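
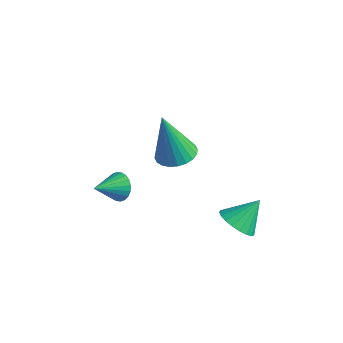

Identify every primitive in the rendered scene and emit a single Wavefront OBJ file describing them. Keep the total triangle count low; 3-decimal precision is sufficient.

v -1.587 1.239 -3.187
v -1.21 0.986 -3.666
v -1.673 0.101 -2.653
v -1.032 1.053 -3.493
v -0.939 1.15 -3.273
v -0.944 1.259 -3.04
v -1.047 1.366 -2.829
v -1.232 1.453 -2.673
v -1.471 1.508 -2.595
v -1.728 1.522 -2.608
v -1.964 1.492 -2.708
v -2.142 1.424 -2.881
v -2.235 1.328 -3.101
v -2.23 1.219 -3.334
v -2.127 1.112 -3.545
v -1.941 1.025 -3.701
v -1.702 0.97 -3.779
v -1.445 0.956 -3.766
v 2.872 3.076 -3.42
v 3.547 3.317 -3.819
v 3.128 3.984 -2.44
v 3.31 3.524 -3.949
v 2.997 3.654 -3.988
v 2.663 3.684 -3.929
v 2.364 3.609 -3.781
v 2.154 3.442 -3.571
v 2.068 3.211 -3.335
v 2.121 2.957 -3.114
v 2.304 2.724 -2.946
v 2.585 2.551 -2.859
v 2.916 2.47 -2.87
v 3.239 2.493 -2.975
v 3.499 2.617 -3.158
v 3.651 2.82 -3.386
v 3.668 3.068 -3.62
v 0.838 1.935 -0.025
v 1.307 2.556 0.162
v 0.562 1.505 2.105
v 1.026 2.692 0.153
v 0.717 2.713 0.117
v 0.426 2.616 0.059
v 0.198 2.415 -0.011
v 0.067 2.141 -0.083
v 0.054 1.835 -0.147
v 0.16 1.545 -0.191
v 0.369 1.314 -0.211
v 0.65 1.178 -0.202
v 0.959 1.157 -0.166
v 1.25 1.255 -0.109
v 1.478 1.456 -0.039
v 1.609 1.73 0.034
v 1.622 2.035 0.097
v 1.516 2.325 0.142
f 2 1 4
f 2 4 3
f 4 1 5
f 4 5 3
f 5 1 6
f 5 6 3
f 6 1 7
f 6 7 3
f 7 1 8
f 7 8 3
f 8 1 9
f 8 9 3
f 9 1 10
f 9 10 3
f 10 1 11
f 10 11 3
f 11 1 12
f 11 12 3
f 12 1 13
f 12 13 3
f 13 1 14
f 13 14 3
f 14 1 15
f 14 15 3
f 15 1 16
f 15 16 3
f 16 1 17
f 16 17 3
f 17 1 18
f 17 18 3
f 18 1 2
f 18 2 3
f 20 19 22
f 20 22 21
f 22 19 23
f 22 23 21
f 23 19 24
f 23 24 21
f 24 19 25
f 24 25 21
f 25 19 26
f 25 26 21
f 26 19 27
f 26 27 21
f 27 19 28
f 27 28 21
f 28 19 29
f 28 29 21
f 29 19 30
f 29 30 21
f 30 19 31
f 30 31 21
f 31 19 32
f 31 32 21
f 32 19 33
f 32 33 21
f 33 19 34
f 33 34 21
f 34 19 35
f 34 35 21
f 35 19 20
f 35 20 21
f 37 36 39
f 37 39 38
f 39 36 40
f 39 40 38
f 40 36 41
f 40 41 38
f 41 36 42
f 41 42 38
f 42 36 43
f 42 43 38
f 43 36 44
f 43 44 38
f 44 36 45
f 44 45 38
f 45 36 46
f 45 46 38
f 46 36 47
f 46 47 38
f 47 36 48
f 47 48 38
f 48 36 49
f 48 49 38
f 49 36 50
f 49 50 38
f 50 36 51
f 50 51 38
f 51 36 52
f 51 52 38
f 52 36 53
f 52 53 38
f 53 36 37
f 53 37 38



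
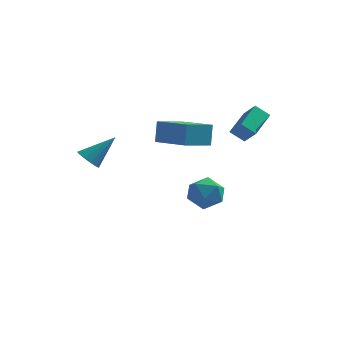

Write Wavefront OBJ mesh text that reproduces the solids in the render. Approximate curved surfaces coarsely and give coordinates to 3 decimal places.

v 1.718 1.972 -0.247
v 2.535 1.592 -0.035
v 1.105 0.608 -0.325
v 1.922 0.228 -0.113
v 1.458 0.715 0.524
v 1.838 1.557 0.572
v 1.802 0.643 -0.932
v 2.182 1.485 -0.884
v 2.587 0.771 -0.458
v 2.375 0.815 0.441
v 1.265 1.385 -0.801
v 1.053 1.429 0.098
v 2.608 2.384 2.996
v 3.005 3.784 3.558
v 3.258 2.407 2.48
v 3.655 3.807 3.042
v 3.165 1.953 3.678
v 3.562 3.353 4.24
v 3.815 1.976 3.162
v 4.212 3.376 3.724
v -2.379 -2.647 3.124
v -2.062 -2.39 2.684
v -1.381 -2.013 4.216
v -2.327 -2.152 2.788
v -2.611 -2.103 3.021
v -2.808 -2.262 3.292
v -2.84 -2.568 3.5
v -2.697 -2.904 3.563
v -2.432 -3.142 3.459
v -2.147 -3.191 3.227
v -1.951 -3.032 2.956
v -1.918 -2.726 2.748
v 0.959 0.942 2.672
v 0.963 1.322 3.736
v -0.568 2.056 2.28
v -0.564 2.436 3.345
v 1.864 2.044 2.275
v 1.868 2.424 3.34
v 0.337 3.158 1.884
v 0.341 3.538 2.948
f 1 12 6
f 1 6 2
f 1 2 8
f 1 8 11
f 1 11 12
f 2 6 10
f 6 12 5
f 12 11 3
f 11 8 7
f 8 2 9
f 4 10 5
f 4 5 3
f 4 3 7
f 4 7 9
f 4 9 10
f 5 10 6
f 3 5 12
f 7 3 11
f 9 7 8
f 10 9 2
f 14 16 13
f 17 14 13
f 13 16 15
f 15 17 13
f 14 20 16
f 18 14 17
f 18 20 14
f 16 20 15
f 19 17 15
f 15 20 19
f 19 18 17
f 20 18 19
f 22 21 24
f 22 24 23
f 24 21 25
f 24 25 23
f 25 21 26
f 25 26 23
f 26 21 27
f 26 27 23
f 27 21 28
f 27 28 23
f 28 21 29
f 28 29 23
f 29 21 30
f 29 30 23
f 30 21 31
f 30 31 23
f 31 21 32
f 31 32 23
f 32 21 22
f 32 22 23
f 34 36 33
f 37 34 33
f 33 36 35
f 35 37 33
f 34 40 36
f 38 34 37
f 38 40 34
f 36 40 35
f 39 37 35
f 35 40 39
f 39 38 37
f 40 38 39



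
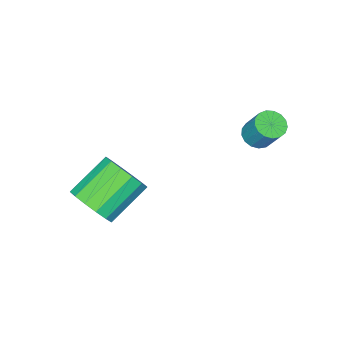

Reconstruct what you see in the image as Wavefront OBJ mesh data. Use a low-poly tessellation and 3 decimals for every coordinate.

v 1.318 -2.41 -3.353
v 1.88 -2.638 -2.46
v 0.165 -2.458 -1.334
v -0.398 -2.23 -2.227
v 1.906 -2.082 -2.509
v 0.191 -1.902 -1.383
v 1.774 -1.613 -2.785
v 0.059 -1.433 -1.658
v 1.52 -1.358 -3.212
v -0.195 -1.179 -2.086
v 1.212 -1.385 -3.678
v -0.504 -1.206 -2.552
v 0.932 -1.687 -4.056
v -0.784 -1.507 -2.93
v 0.755 -2.182 -4.246
v -0.96 -2.002 -3.12
v 0.729 -2.738 -4.197
v -0.986 -2.558 -3.071
v 0.861 -3.207 -3.922
v -0.854 -3.027 -2.795
v 1.115 -3.461 -3.494
v -0.6 -3.282 -2.368
v 1.424 -3.434 -3.028
v -0.292 -3.255 -1.902
v 1.704 -3.133 -2.65
v -0.012 -2.953 -1.524
v -3.594 1.547 0.476
v -3.208 1.971 0.17
v -3.101 2.717 1.337
v -3.486 2.293 1.644
v -3.494 2.084 0.124
v -3.387 2.83 1.291
v -3.803 2.074 0.159
v -3.696 2.82 1.326
v -4.064 1.943 0.266
v -3.957 2.689 1.434
v -4.217 1.721 0.422
v -4.11 2.468 1.59
v -4.228 1.46 0.59
v -4.12 2.206 1.758
v -4.093 1.218 0.732
v -3.985 1.965 1.9
v -3.843 1.052 0.815
v -3.736 1.798 1.983
v -3.537 0.999 0.821
v -3.43 1.745 1.989
v -3.243 1.071 0.748
v -3.136 1.818 1.916
v -3.03 1.253 0.612
v -2.923 1.999 1.78
v -2.946 1.502 0.445
v -2.839 2.248 1.613
v -3.01 1.761 0.286
v -2.903 2.507 1.454
f 2 1 5
f 2 5 3
f 3 5 6
f 3 6 4
f 5 1 7
f 5 7 6
f 6 7 8
f 6 8 4
f 7 1 9
f 7 9 8
f 8 9 10
f 8 10 4
f 9 1 11
f 9 11 10
f 10 11 12
f 10 12 4
f 11 1 13
f 11 13 12
f 12 13 14
f 12 14 4
f 13 1 15
f 13 15 14
f 14 15 16
f 14 16 4
f 15 1 17
f 15 17 16
f 16 17 18
f 16 18 4
f 17 1 19
f 17 19 18
f 18 19 20
f 18 20 4
f 19 1 21
f 19 21 20
f 20 21 22
f 20 22 4
f 21 1 23
f 21 23 22
f 22 23 24
f 22 24 4
f 23 1 25
f 23 25 24
f 24 25 26
f 24 26 4
f 25 1 2
f 25 2 26
f 26 2 3
f 26 3 4
f 28 27 31
f 28 31 29
f 29 31 32
f 29 32 30
f 31 27 33
f 31 33 32
f 32 33 34
f 32 34 30
f 33 27 35
f 33 35 34
f 34 35 36
f 34 36 30
f 35 27 37
f 35 37 36
f 36 37 38
f 36 38 30
f 37 27 39
f 37 39 38
f 38 39 40
f 38 40 30
f 39 27 41
f 39 41 40
f 40 41 42
f 40 42 30
f 41 27 43
f 41 43 42
f 42 43 44
f 42 44 30
f 43 27 45
f 43 45 44
f 44 45 46
f 44 46 30
f 45 27 47
f 45 47 46
f 46 47 48
f 46 48 30
f 47 27 49
f 47 49 48
f 48 49 50
f 48 50 30
f 49 27 51
f 49 51 50
f 50 51 52
f 50 52 30
f 51 27 53
f 51 53 52
f 52 53 54
f 52 54 30
f 53 27 28
f 53 28 54
f 54 28 29
f 54 29 30



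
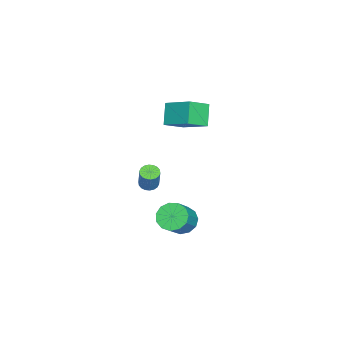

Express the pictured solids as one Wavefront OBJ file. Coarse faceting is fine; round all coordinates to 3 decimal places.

v -2.872 -1.56 2.526
v -3.889 -1.807 3.776
v -2.116 0.229 3.494
v -3.134 -0.018 4.744
v -1.766 -2.422 3.256
v -2.784 -2.669 4.506
v -1.011 -0.633 4.224
v -2.028 -0.88 5.474
v 1.429 -2.238 0.214
v 1.926 -1.995 -0.042
v 2.529 -1.7 1.41
v 2.031 -1.942 1.666
v 1.761 -1.781 -0.017
v 2.364 -1.486 1.435
v 1.53 -1.658 0.054
v 2.133 -1.363 1.506
v 1.279 -1.649 0.156
v 1.882 -1.354 1.609
v 1.057 -1.757 0.27
v 1.66 -1.462 1.723
v 0.909 -1.96 0.373
v 1.512 -1.665 1.825
v 0.864 -2.218 0.444
v 1.467 -1.923 1.897
v 0.931 -2.48 0.47
v 1.534 -2.185 1.922
v 1.096 -2.694 0.445
v 1.699 -2.399 1.897
v 1.327 -2.817 0.374
v 1.93 -2.522 1.826
v 1.578 -2.826 0.271
v 2.181 -2.531 1.724
v 1.8 -2.718 0.157
v 2.403 -2.423 1.61
v 1.948 -2.515 0.055
v 2.551 -2.22 1.507
v 1.993 -2.257 -0.017
v 2.596 -1.962 1.436
v -0.005 -0.669 -3.774
v 0.607 -1.101 -4.481
v 1.996 -1.243 -3.193
v 1.385 -0.811 -2.486
v 0.697 -0.528 -4.515
v 2.086 -0.671 -3.227
v 0.564 -0.001 -4.314
v 1.953 -0.143 -3.025
v 0.251 0.315 -3.941
v 1.64 0.173 -2.653
v -0.144 0.318 -3.515
v 1.246 0.176 -2.227
v -0.494 0.008 -3.171
v 0.895 -0.134 -1.883
v -0.689 -0.517 -3.019
v 0.7 -0.659 -1.731
v -0.667 -1.09 -3.107
v 0.723 -1.233 -1.819
v -0.434 -1.53 -3.406
v 0.955 -1.672 -2.118
v -0.065 -1.696 -3.822
v 1.324 -1.838 -2.534
v 0.323 -1.536 -4.223
v 1.712 -1.678 -2.935
f 2 4 1
f 5 2 1
f 1 4 3
f 3 5 1
f 2 8 4
f 6 2 5
f 6 8 2
f 4 8 3
f 7 5 3
f 3 8 7
f 7 6 5
f 8 6 7
f 10 9 13
f 10 13 11
f 11 13 14
f 11 14 12
f 13 9 15
f 13 15 14
f 14 15 16
f 14 16 12
f 15 9 17
f 15 17 16
f 16 17 18
f 16 18 12
f 17 9 19
f 17 19 18
f 18 19 20
f 18 20 12
f 19 9 21
f 19 21 20
f 20 21 22
f 20 22 12
f 21 9 23
f 21 23 22
f 22 23 24
f 22 24 12
f 23 9 25
f 23 25 24
f 24 25 26
f 24 26 12
f 25 9 27
f 25 27 26
f 26 27 28
f 26 28 12
f 27 9 29
f 27 29 28
f 28 29 30
f 28 30 12
f 29 9 31
f 29 31 30
f 30 31 32
f 30 32 12
f 31 9 33
f 31 33 32
f 32 33 34
f 32 34 12
f 33 9 35
f 33 35 34
f 34 35 36
f 34 36 12
f 35 9 37
f 35 37 36
f 36 37 38
f 36 38 12
f 37 9 10
f 37 10 38
f 38 10 11
f 38 11 12
f 40 39 43
f 40 43 41
f 41 43 44
f 41 44 42
f 43 39 45
f 43 45 44
f 44 45 46
f 44 46 42
f 45 39 47
f 45 47 46
f 46 47 48
f 46 48 42
f 47 39 49
f 47 49 48
f 48 49 50
f 48 50 42
f 49 39 51
f 49 51 50
f 50 51 52
f 50 52 42
f 51 39 53
f 51 53 52
f 52 53 54
f 52 54 42
f 53 39 55
f 53 55 54
f 54 55 56
f 54 56 42
f 55 39 57
f 55 57 56
f 56 57 58
f 56 58 42
f 57 39 59
f 57 59 58
f 58 59 60
f 58 60 42
f 59 39 61
f 59 61 60
f 60 61 62
f 60 62 42
f 61 39 40
f 61 40 62
f 62 40 41
f 62 41 42



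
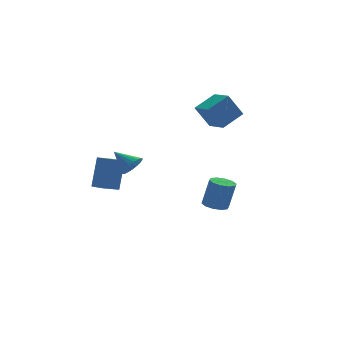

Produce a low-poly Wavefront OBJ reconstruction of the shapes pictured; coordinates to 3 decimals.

v -3.129 2.277 -0.318
v -2.612 2.762 1.325
v -3.232 3.259 -0.576
v -2.716 3.744 1.068
v -2.224 2.296 -0.608
v -1.708 2.781 1.036
v -2.328 3.278 -0.865
v -1.811 3.763 0.778
v -3.223 -1.432 2.594
v -2.792 -1.01 2.38
v -3.737 -0.568 3.266
v -2.987 -0.986 2.2
v -3.223 -1.039 2.089
v -3.459 -1.161 2.064
v -3.654 -1.329 2.132
v -3.774 -1.515 2.279
v -3.799 -1.687 2.481
v -3.725 -1.815 2.702
v -3.563 -1.876 2.904
v -3.343 -1.861 3.053
v -3.102 -1.772 3.123
v -2.882 -1.624 3.101
v -2.721 -1.443 2.991
v -2.647 -1.26 2.812
v -2.672 -1.107 2.596
v 3.022 2.509 -2.807
v 3.437 3.055 -2.88
v 3.812 2.978 -1.326
v 3.398 2.431 -1.253
v 3.048 3.198 -2.779
v 3.423 3.12 -1.225
v 2.649 3.077 -2.688
v 3.024 2.999 -1.135
v 2.393 2.739 -2.643
v 2.768 2.661 -1.09
v 2.377 2.313 -2.66
v 2.752 2.236 -1.107
v 2.608 1.962 -2.734
v 2.983 1.885 -1.18
v 2.997 1.82 -2.835
v 3.372 1.742 -1.281
v 3.396 1.941 -2.925
v 3.771 1.863 -1.372
v 3.652 2.279 -2.97
v 4.027 2.201 -1.417
v 3.668 2.704 -2.953
v 4.043 2.627 -1.4
v 1.96 1.236 4.319
v 3.156 1.483 4.941
v 1.86 2.477 4.02
v 3.056 2.723 4.642
v 2.644 0.997 3.098
v 3.84 1.243 3.72
v 2.544 2.237 2.799
v 3.74 2.484 3.421
f 2 4 1
f 5 2 1
f 1 4 3
f 3 5 1
f 2 8 4
f 6 2 5
f 6 8 2
f 4 8 3
f 7 5 3
f 3 8 7
f 7 6 5
f 8 6 7
f 10 9 12
f 10 12 11
f 12 9 13
f 12 13 11
f 13 9 14
f 13 14 11
f 14 9 15
f 14 15 11
f 15 9 16
f 15 16 11
f 16 9 17
f 16 17 11
f 17 9 18
f 17 18 11
f 18 9 19
f 18 19 11
f 19 9 20
f 19 20 11
f 20 9 21
f 20 21 11
f 21 9 22
f 21 22 11
f 22 9 23
f 22 23 11
f 23 9 24
f 23 24 11
f 24 9 25
f 24 25 11
f 25 9 10
f 25 10 11
f 27 26 30
f 27 30 28
f 28 30 31
f 28 31 29
f 30 26 32
f 30 32 31
f 31 32 33
f 31 33 29
f 32 26 34
f 32 34 33
f 33 34 35
f 33 35 29
f 34 26 36
f 34 36 35
f 35 36 37
f 35 37 29
f 36 26 38
f 36 38 37
f 37 38 39
f 37 39 29
f 38 26 40
f 38 40 39
f 39 40 41
f 39 41 29
f 40 26 42
f 40 42 41
f 41 42 43
f 41 43 29
f 42 26 44
f 42 44 43
f 43 44 45
f 43 45 29
f 44 26 46
f 44 46 45
f 45 46 47
f 45 47 29
f 46 26 27
f 46 27 47
f 47 27 28
f 47 28 29
f 49 51 48
f 52 49 48
f 48 51 50
f 50 52 48
f 49 55 51
f 53 49 52
f 53 55 49
f 51 55 50
f 54 52 50
f 50 55 54
f 54 53 52
f 55 53 54



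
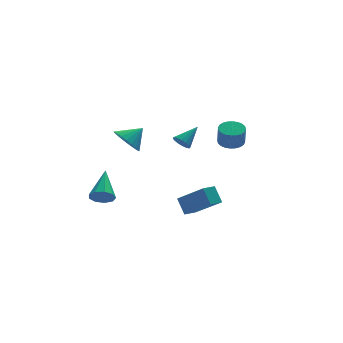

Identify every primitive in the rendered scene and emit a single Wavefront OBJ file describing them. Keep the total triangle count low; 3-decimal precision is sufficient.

v 0.657 1.603 -4.845
v 0.482 2.32 -3.963
v 1.435 2 -5.014
v 1.26 2.717 -4.132
v 1.66 0.203 -3.508
v 1.485 0.92 -2.626
v 2.438 0.6 -3.677
v 2.263 1.317 -2.795
v -0.837 -2.415 2.733
v -0.549 -2.292 2.281
v 0.177 -1.945 3.507
v -0.701 -2.057 2.338
v -0.889 -1.919 2.5
v -1.064 -1.913 2.725
v -1.177 -2.042 2.952
v -1.2 -2.271 3.121
v -1.125 -2.538 3.185
v -0.974 -2.772 3.128
v -0.786 -2.91 2.965
v -0.611 -2.916 2.74
v -0.498 -2.787 2.513
v -0.475 -2.559 2.345
v -3.78 2.128 -3.048
v -3.181 2.169 -3.481
v -3.1 3.812 -1.952
v -3.555 2.447 -3.677
v -4.035 2.577 -3.578
v -4.395 2.496 -3.232
v -4.467 2.244 -2.799
v -4.218 1.937 -2.483
v -3.763 1.72 -2.431
v -3.317 1.694 -2.667
v -3.087 1.871 -3.082
v -1.914 3.8 0.104
v -1.309 3.709 -0.648
v -0.926 4 0.876
v -1.387 4.105 -0.651
v -1.557 4.448 -0.523
v -1.788 4.679 -0.286
v -2.041 4.758 0.018
v -2.272 4.671 0.337
v -2.441 4.434 0.616
v -2.52 4.087 0.806
v -2.493 3.69 0.875
v -2.367 3.313 0.811
v -2.162 3.019 0.625
v -1.915 2.861 0.348
v -1.667 2.865 0.03
v -1.462 3.03 -0.276
v -1.336 3.329 -0.515
v 3.636 2.59 -0.17
v 4.327 2.858 -0.055
v 4.255 2.559 1.084
v 3.564 2.29 0.97
v 4.164 3.096 -0.003
v 4.092 2.796 1.136
v 3.921 3.256 0.024
v 3.849 2.957 1.163
v 3.634 3.315 0.021
v 3.562 3.016 1.16
v 3.348 3.264 -0.011
v 3.276 2.964 1.128
v 3.105 3.109 -0.067
v 3.033 2.81 1.073
v 2.944 2.876 -0.138
v 2.872 2.577 1.001
v 2.887 2.599 -0.214
v 2.815 2.3 0.925
v 2.945 2.321 -0.284
v 2.873 2.022 0.855
v 3.108 2.084 -0.336
v 3.036 1.784 0.803
v 3.351 1.923 -0.363
v 3.279 1.624 0.776
v 3.638 1.864 -0.36
v 3.566 1.565 0.779
v 3.924 1.916 -0.328
v 3.852 1.616 0.811
v 4.167 2.07 -0.273
v 4.095 1.771 0.867
v 4.328 2.303 -0.201
v 4.256 2.004 0.938
v 4.385 2.58 -0.125
v 4.313 2.281 1.014
f 2 4 1
f 5 2 1
f 1 4 3
f 3 5 1
f 2 8 4
f 6 2 5
f 6 8 2
f 4 8 3
f 7 5 3
f 3 8 7
f 7 6 5
f 8 6 7
f 10 9 12
f 10 12 11
f 12 9 13
f 12 13 11
f 13 9 14
f 13 14 11
f 14 9 15
f 14 15 11
f 15 9 16
f 15 16 11
f 16 9 17
f 16 17 11
f 17 9 18
f 17 18 11
f 18 9 19
f 18 19 11
f 19 9 20
f 19 20 11
f 20 9 21
f 20 21 11
f 21 9 22
f 21 22 11
f 22 9 10
f 22 10 11
f 24 23 26
f 24 26 25
f 26 23 27
f 26 27 25
f 27 23 28
f 27 28 25
f 28 23 29
f 28 29 25
f 29 23 30
f 29 30 25
f 30 23 31
f 30 31 25
f 31 23 32
f 31 32 25
f 32 23 33
f 32 33 25
f 33 23 24
f 33 24 25
f 35 34 37
f 35 37 36
f 37 34 38
f 37 38 36
f 38 34 39
f 38 39 36
f 39 34 40
f 39 40 36
f 40 34 41
f 40 41 36
f 41 34 42
f 41 42 36
f 42 34 43
f 42 43 36
f 43 34 44
f 43 44 36
f 44 34 45
f 44 45 36
f 45 34 46
f 45 46 36
f 46 34 47
f 46 47 36
f 47 34 48
f 47 48 36
f 48 34 49
f 48 49 36
f 49 34 50
f 49 50 36
f 50 34 35
f 50 35 36
f 52 51 55
f 52 55 53
f 53 55 56
f 53 56 54
f 55 51 57
f 55 57 56
f 56 57 58
f 56 58 54
f 57 51 59
f 57 59 58
f 58 59 60
f 58 60 54
f 59 51 61
f 59 61 60
f 60 61 62
f 60 62 54
f 61 51 63
f 61 63 62
f 62 63 64
f 62 64 54
f 63 51 65
f 63 65 64
f 64 65 66
f 64 66 54
f 65 51 67
f 65 67 66
f 66 67 68
f 66 68 54
f 67 51 69
f 67 69 68
f 68 69 70
f 68 70 54
f 69 51 71
f 69 71 70
f 70 71 72
f 70 72 54
f 71 51 73
f 71 73 72
f 72 73 74
f 72 74 54
f 73 51 75
f 73 75 74
f 74 75 76
f 74 76 54
f 75 51 77
f 75 77 76
f 76 77 78
f 76 78 54
f 77 51 79
f 77 79 78
f 78 79 80
f 78 80 54
f 79 51 81
f 79 81 80
f 80 81 82
f 80 82 54
f 81 51 83
f 81 83 82
f 82 83 84
f 82 84 54
f 83 51 52
f 83 52 84
f 84 52 53
f 84 53 54



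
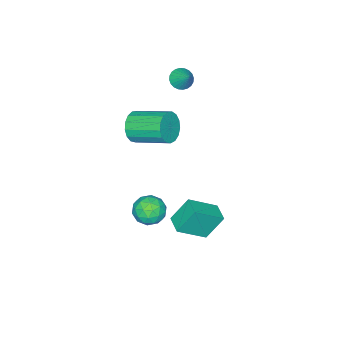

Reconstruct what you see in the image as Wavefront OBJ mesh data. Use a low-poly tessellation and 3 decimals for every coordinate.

v -3.482 -0.273 2.964
v -3.094 -0.753 3.249
v -3.098 0.533 3.796
v -2.926 -0.649 3.072
v -2.843 -0.488 2.878
v -2.857 -0.294 2.697
v -2.966 -0.097 2.557
v -3.154 0.073 2.479
v -3.391 0.191 2.474
v -3.643 0.238 2.544
v -3.87 0.208 2.678
v -4.038 0.104 2.856
v -4.121 -0.057 3.05
v -4.107 -0.251 3.231
v -3.998 -0.448 3.371
v -3.81 -0.618 3.449
v -3.572 -0.736 3.453
v -3.321 -0.783 3.383
v 3.012 3.549 -0.308
v 3.589 3.854 -0.964
v 3.471 2.146 -0.556
v 4.048 2.451 -1.212
v 4.211 2.652 -0.324
v 3.927 3.519 -0.171
v 3.133 2.481 -1.349
v 2.849 3.348 -1.196
v 3.663 3.193 -1.608
v 4.329 3.299 -0.974
v 2.731 2.701 -0.546
v 3.397 2.807 0.088
v 3.26 3.825 -0.614
v 3.8 2.175 -0.906
v 3.896 2.294 -0.383
v 4.234 2.473 -0.769
v 3.459 3.628 -0.148
v 3.798 3.807 -0.534
v 4.163 3.101 -0.157
v 3.262 2.193 -0.986
v 3.601 2.372 -1.372
v 2.826 3.527 -0.751
v 3.164 3.706 -1.137
v 2.897 2.899 -1.363
v 3.643 3.616 -1.379
v 3.913 2.791 -1.524
v 3.375 2.808 -1.605
v 3.208 3.318 -1.515
v 4.034 3.678 -1.006
v 4.304 2.853 -1.152
v 4.4 2.972 -0.63
v 4.233 3.481 -0.54
v 4.078 3.29 -1.384
v 2.756 3.147 -0.368
v 3.026 2.322 -0.514
v 2.827 2.519 -0.98
v 2.66 3.028 -0.89
v 3.147 3.209 0.004
v 3.417 2.384 -0.141
v 3.852 2.682 -0.005
v 3.685 3.192 0.085
v 2.982 2.71 -0.136
v 0.019 3.522 -4.528
v -0.703 4.111 -3.142
v 0.652 4.408 -4.575
v -0.07 4.998 -3.189
v 1.33 2.642 -3.471
v 0.608 3.232 -2.085
v 1.963 3.529 -3.518
v 1.241 4.118 -2.132
v 0.253 -0.426 1.613
v 0.71 -0.051 0.857
v 0.304 1.882 1.571
v -0.153 1.506 2.327
v 0.275 -0.09 0.714
v -0.131 1.843 1.428
v -0.165 -0.205 0.777
v -0.571 1.727 1.492
v -0.509 -0.372 1.032
v -0.916 1.56 1.746
v -0.679 -0.551 1.42
v -1.085 1.382 2.134
v -0.635 -0.701 1.852
v -1.041 1.231 2.566
v -0.387 -0.789 2.229
v -0.794 1.144 2.943
v 0.007 -0.793 2.465
v -0.4 1.139 3.179
v 0.457 -0.713 2.506
v 0.051 1.219 3.22
v 0.861 -0.568 2.342
v 0.455 1.365 3.056
v 1.126 -0.39 2.011
v 0.719 1.543 2.726
v 1.191 -0.22 1.589
v 0.784 1.712 2.303
v 1.041 -0.098 1.173
v 0.634 1.835 1.887
f 2 1 4
f 2 4 3
f 4 1 5
f 4 5 3
f 5 1 6
f 5 6 3
f 6 1 7
f 6 7 3
f 7 1 8
f 7 8 3
f 8 1 9
f 8 9 3
f 9 1 10
f 9 10 3
f 10 1 11
f 10 11 3
f 11 1 12
f 11 12 3
f 12 1 13
f 12 13 3
f 13 1 14
f 13 14 3
f 14 1 15
f 14 15 3
f 15 1 16
f 15 16 3
f 16 1 17
f 16 17 3
f 17 1 18
f 17 18 3
f 18 1 2
f 18 2 3
f 19 56 35
f 56 30 59
f 35 59 24
f 56 59 35
f 19 35 31
f 35 24 36
f 31 36 20
f 35 36 31
f 19 31 40
f 31 20 41
f 40 41 26
f 31 41 40
f 19 40 52
f 40 26 55
f 52 55 29
f 40 55 52
f 19 52 56
f 52 29 60
f 56 60 30
f 52 60 56
f 20 36 47
f 36 24 50
f 47 50 28
f 36 50 47
f 24 59 37
f 59 30 58
f 37 58 23
f 59 58 37
f 30 60 57
f 60 29 53
f 57 53 21
f 60 53 57
f 29 55 54
f 55 26 42
f 54 42 25
f 55 42 54
f 26 41 46
f 41 20 43
f 46 43 27
f 41 43 46
f 22 48 34
f 48 28 49
f 34 49 23
f 48 49 34
f 22 34 32
f 34 23 33
f 32 33 21
f 34 33 32
f 22 32 39
f 32 21 38
f 39 38 25
f 32 38 39
f 22 39 44
f 39 25 45
f 44 45 27
f 39 45 44
f 22 44 48
f 44 27 51
f 48 51 28
f 44 51 48
f 23 49 37
f 49 28 50
f 37 50 24
f 49 50 37
f 21 33 57
f 33 23 58
f 57 58 30
f 33 58 57
f 25 38 54
f 38 21 53
f 54 53 29
f 38 53 54
f 27 45 46
f 45 25 42
f 46 42 26
f 45 42 46
f 28 51 47
f 51 27 43
f 47 43 20
f 51 43 47
f 62 64 61
f 65 62 61
f 61 64 63
f 63 65 61
f 62 68 64
f 66 62 65
f 66 68 62
f 64 68 63
f 67 65 63
f 63 68 67
f 67 66 65
f 68 66 67
f 70 69 73
f 70 73 71
f 71 73 74
f 71 74 72
f 73 69 75
f 73 75 74
f 74 75 76
f 74 76 72
f 75 69 77
f 75 77 76
f 76 77 78
f 76 78 72
f 77 69 79
f 77 79 78
f 78 79 80
f 78 80 72
f 79 69 81
f 79 81 80
f 80 81 82
f 80 82 72
f 81 69 83
f 81 83 82
f 82 83 84
f 82 84 72
f 83 69 85
f 83 85 84
f 84 85 86
f 84 86 72
f 85 69 87
f 85 87 86
f 86 87 88
f 86 88 72
f 87 69 89
f 87 89 88
f 88 89 90
f 88 90 72
f 89 69 91
f 89 91 90
f 90 91 92
f 90 92 72
f 91 69 93
f 91 93 92
f 92 93 94
f 92 94 72
f 93 69 95
f 93 95 94
f 94 95 96
f 94 96 72
f 95 69 70
f 95 70 96
f 96 70 71
f 96 71 72



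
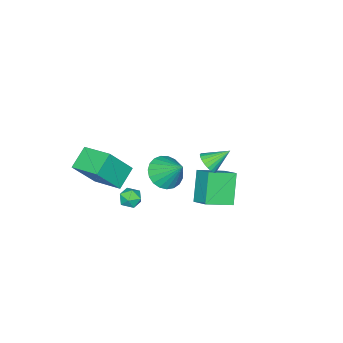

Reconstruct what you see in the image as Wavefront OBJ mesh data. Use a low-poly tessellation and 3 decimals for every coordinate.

v 3.053 2.611 2.736
v 3.493 2.533 3.249
v 2.247 3.369 3.544
v 3.589 2.768 3.124
v 3.593 2.976 2.933
v 3.503 3.121 2.707
v 3.335 3.178 2.487
v 3.119 3.137 2.309
v 2.891 3.005 2.206
v 2.692 2.805 2.194
v 2.555 2.572 2.275
v 2.504 2.345 2.437
v 2.548 2.165 2.65
v 2.679 2.061 2.878
v 2.876 2.053 3.081
v 3.103 2.142 3.225
v 3.321 2.311 3.284
v 2.15 -2.409 -3.668
v 2.554 -2.569 -4.235
v 1.906 -3.531 -3.525
v 2.31 -3.691 -4.092
v 2.616 -3.453 -3.491
v 2.767 -2.76 -3.58
v 1.693 -3.34 -4.18
v 1.844 -2.647 -4.269
v 2.272 -3.145 -4.552
v 2.842 -3.215 -4.126
v 1.618 -2.885 -3.634
v 2.188 -2.955 -3.208
v 0.389 -2.09 -2.507
v 1.182 -2.675 -2.041
v 0.571 -0.81 -1.213
v 1.414 -2.415 -2.331
v 1.469 -2.099 -2.651
v 1.337 -1.782 -2.947
v 1.041 -1.517 -3.166
v 0.633 -1.352 -3.272
v 0.182 -1.315 -3.245
v -0.233 -1.412 -3.091
v -0.541 -1.626 -2.836
v -0.688 -1.92 -2.524
v -0.648 -2.244 -2.209
v -0.43 -2.541 -1.946
v -0.07 -2.76 -1.78
v 0.37 -2.864 -1.739
v 0.812 -2.833 -1.832
v 3.531 -4.402 -2.251
v 2.317 -4.516 -1.467
v 3.681 -2.564 -1.753
v 2.466 -2.678 -0.969
v 4.694 -4.962 -0.531
v 3.479 -5.076 0.253
v 4.843 -3.124 -0.033
v 3.629 -3.238 0.751
v -2.639 -0.37 -3.63
v -1.271 -1.246 -3.034
v -2.245 0.699 -2.964
v -0.877 -0.177 -2.367
v -1.543 0.237 -5.253
v -0.175 -0.639 -4.656
v -1.149 1.306 -4.586
v 0.219 0.43 -3.99
f 2 1 4
f 2 4 3
f 4 1 5
f 4 5 3
f 5 1 6
f 5 6 3
f 6 1 7
f 6 7 3
f 7 1 8
f 7 8 3
f 8 1 9
f 8 9 3
f 9 1 10
f 9 10 3
f 10 1 11
f 10 11 3
f 11 1 12
f 11 12 3
f 12 1 13
f 12 13 3
f 13 1 14
f 13 14 3
f 14 1 15
f 14 15 3
f 15 1 16
f 15 16 3
f 16 1 17
f 16 17 3
f 17 1 2
f 17 2 3
f 18 29 23
f 18 23 19
f 18 19 25
f 18 25 28
f 18 28 29
f 19 23 27
f 23 29 22
f 29 28 20
f 28 25 24
f 25 19 26
f 21 27 22
f 21 22 20
f 21 20 24
f 21 24 26
f 21 26 27
f 22 27 23
f 20 22 29
f 24 20 28
f 26 24 25
f 27 26 19
f 31 30 33
f 31 33 32
f 33 30 34
f 33 34 32
f 34 30 35
f 34 35 32
f 35 30 36
f 35 36 32
f 36 30 37
f 36 37 32
f 37 30 38
f 37 38 32
f 38 30 39
f 38 39 32
f 39 30 40
f 39 40 32
f 40 30 41
f 40 41 32
f 41 30 42
f 41 42 32
f 42 30 43
f 42 43 32
f 43 30 44
f 43 44 32
f 44 30 45
f 44 45 32
f 45 30 46
f 45 46 32
f 46 30 31
f 46 31 32
f 48 50 47
f 51 48 47
f 47 50 49
f 49 51 47
f 48 54 50
f 52 48 51
f 52 54 48
f 50 54 49
f 53 51 49
f 49 54 53
f 53 52 51
f 54 52 53
f 56 58 55
f 59 56 55
f 55 58 57
f 57 59 55
f 56 62 58
f 60 56 59
f 60 62 56
f 58 62 57
f 61 59 57
f 57 62 61
f 61 60 59
f 62 60 61



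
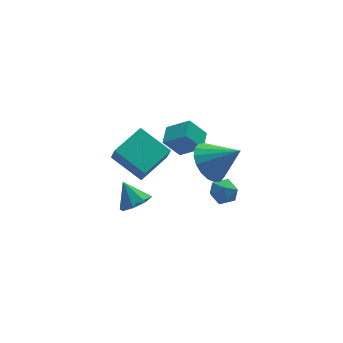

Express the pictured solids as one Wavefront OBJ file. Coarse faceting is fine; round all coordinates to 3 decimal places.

v 3.347 0.192 0.066
v 3.847 0.479 -0.391
v 3.613 -0.899 -0.329
v 4.113 -0.612 -0.786
v 4.228 -0.599 -0.059
v 4.064 0.076 0.185
v 3.396 -0.496 -0.905
v 3.232 0.179 -0.661
v 3.877 0.054 -0.991
v 4.392 -0.01 -0.469
v 3.068 -0.41 -0.251
v 3.583 -0.474 0.271
v 1.17 0.676 3.371
v 1.987 0.001 4.157
v 1.677 1.496 3.549
v 2.494 0.821 4.336
v 1.886 0.439 2.424
v 2.703 -0.236 3.211
v 2.393 1.259 2.603
v 3.21 0.584 3.389
v 0.564 2.497 -2.608
v 1.337 2.826 -2.612
v 0.236 3.283 -1.612
v 0.933 3.144 -2.997
v 0.312 3.083 -3.154
v -0.161 2.679 -2.991
v -0.209 2.168 -2.603
v 0.196 1.85 -2.218
v 0.817 1.911 -2.061
v 1.289 2.315 -2.224
v 0.711 2.162 -0.597
v 0.714 1.68 0.347
v -0.199 3.585 0.133
v -0.195 3.103 1.077
v 2.275 2.957 -0.197
v 2.279 2.475 0.747
v 1.366 4.38 0.533
v 1.369 3.898 1.477
v 2.836 -0.645 2.528
v 3.37 -1.067 1.702
v 3.964 -1.375 3.632
v 3.584 -0.646 1.763
v 3.649 -0.224 1.974
v 3.554 0.114 2.296
v 3.316 0.302 2.663
v 2.983 0.302 3.004
v 2.621 0.115 3.25
v 2.301 -0.222 3.353
v 2.088 -0.644 3.293
v 2.022 -1.065 3.081
v 2.118 -1.403 2.76
v 2.355 -1.591 2.393
v 2.688 -1.592 2.052
v 3.05 -1.405 1.806
f 1 12 6
f 1 6 2
f 1 2 8
f 1 8 11
f 1 11 12
f 2 6 10
f 6 12 5
f 12 11 3
f 11 8 7
f 8 2 9
f 4 10 5
f 4 5 3
f 4 3 7
f 4 7 9
f 4 9 10
f 5 10 6
f 3 5 12
f 7 3 11
f 9 7 8
f 10 9 2
f 14 16 13
f 17 14 13
f 13 16 15
f 15 17 13
f 14 20 16
f 18 14 17
f 18 20 14
f 16 20 15
f 19 17 15
f 15 20 19
f 19 18 17
f 20 18 19
f 22 21 24
f 22 24 23
f 24 21 25
f 24 25 23
f 25 21 26
f 25 26 23
f 26 21 27
f 26 27 23
f 27 21 28
f 27 28 23
f 28 21 29
f 28 29 23
f 29 21 30
f 29 30 23
f 30 21 22
f 30 22 23
f 32 34 31
f 35 32 31
f 31 34 33
f 33 35 31
f 32 38 34
f 36 32 35
f 36 38 32
f 34 38 33
f 37 35 33
f 33 38 37
f 37 36 35
f 38 36 37
f 40 39 42
f 40 42 41
f 42 39 43
f 42 43 41
f 43 39 44
f 43 44 41
f 44 39 45
f 44 45 41
f 45 39 46
f 45 46 41
f 46 39 47
f 46 47 41
f 47 39 48
f 47 48 41
f 48 39 49
f 48 49 41
f 49 39 50
f 49 50 41
f 50 39 51
f 50 51 41
f 51 39 52
f 51 52 41
f 52 39 53
f 52 53 41
f 53 39 54
f 53 54 41
f 54 39 40
f 54 40 41



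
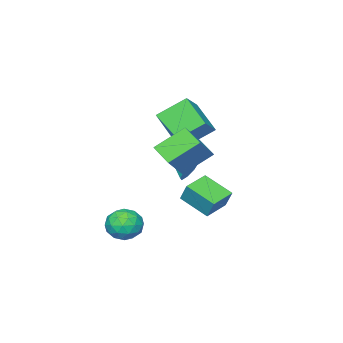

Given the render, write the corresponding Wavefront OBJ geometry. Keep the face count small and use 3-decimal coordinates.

v 2.333 -0.279 -3.968
v 3.19 -0.807 -3.89
v 1.47 -1.633 -3.67
v 2.327 -2.161 -3.592
v 2.089 -1.478 -2.888
v 2.622 -0.642 -3.072
v 2.038 -1.798 -4.488
v 2.571 -0.962 -4.672
v 3.007 -1.747 -4.211
v 3.038 -1.549 -3.222
v 1.622 -0.891 -4.338
v 1.653 -0.693 -3.349
v 2.837 -0.424 -3.955
v 1.823 -2.016 -3.605
v 1.683 -1.615 -3.191
v 2.186 -1.925 -3.145
v 2.504 -0.327 -3.474
v 3.007 -0.637 -3.428
v 2.36 -1.032 -2.839
v 1.653 -1.803 -4.132
v 2.156 -2.113 -4.086
v 2.474 -0.515 -4.415
v 2.977 -0.825 -4.369
v 2.3 -1.408 -4.721
v 3.233 -1.287 -4.098
v 2.726 -2.083 -3.923
v 2.556 -1.869 -4.45
v 2.87 -1.378 -4.558
v 3.252 -1.171 -3.516
v 2.744 -1.967 -3.341
v 2.604 -1.565 -2.927
v 2.918 -1.073 -3.035
v 3.144 -1.723 -3.705
v 1.916 -0.473 -4.219
v 1.408 -1.269 -4.044
v 1.742 -1.367 -4.525
v 2.056 -0.875 -4.633
v 1.934 -0.357 -3.637
v 1.427 -1.153 -3.462
v 1.79 -1.062 -3.002
v 2.104 -0.571 -3.11
v 1.516 -0.717 -3.855
v -0.163 2.293 1.231
v -0.381 1.13 1.793
v 1.196 2.675 2.547
v 0.979 1.512 3.109
v 1.141 1.508 0.111
v 0.924 0.345 0.673
v 2.501 1.89 1.427
v 2.283 0.727 1.989
v -4.908 -3.281 1.509
v -3.917 -3.066 2.322
v -4.398 -1.503 0.414
v -3.406 -1.287 1.226
v -3.754 -4.313 0.374
v -2.762 -4.097 1.186
v -3.243 -2.534 -0.722
v -2.252 -2.319 0.091
v -1.642 -0.066 -2.242
v -1.522 0.472 -1.199
v -1.886 1.495 -3.019
v -1.766 2.033 -1.976
v -0.214 0.047 -2.464
v -0.094 0.585 -1.421
v -0.458 1.608 -3.241
v -0.338 2.146 -2.198
v -2.452 -1.479 -1.827
v -2.21 -1.126 -1.236
v -2.208 -2.441 -1.353
v -2.755 -1.249 -1.204
v -3.122 -1.506 -1.537
v -3.097 -1.748 -2.04
v -2.695 -1.832 -2.418
v -2.15 -1.71 -2.45
v -1.783 -1.452 -2.117
v -1.808 -1.21 -1.614
f 1 38 17
f 38 12 41
f 17 41 6
f 38 41 17
f 1 17 13
f 17 6 18
f 13 18 2
f 17 18 13
f 1 13 22
f 13 2 23
f 22 23 8
f 13 23 22
f 1 22 34
f 22 8 37
f 34 37 11
f 22 37 34
f 1 34 38
f 34 11 42
f 38 42 12
f 34 42 38
f 2 18 29
f 18 6 32
f 29 32 10
f 18 32 29
f 6 41 19
f 41 12 40
f 19 40 5
f 41 40 19
f 12 42 39
f 42 11 35
f 39 35 3
f 42 35 39
f 11 37 36
f 37 8 24
f 36 24 7
f 37 24 36
f 8 23 28
f 23 2 25
f 28 25 9
f 23 25 28
f 4 30 16
f 30 10 31
f 16 31 5
f 30 31 16
f 4 16 14
f 16 5 15
f 14 15 3
f 16 15 14
f 4 14 21
f 14 3 20
f 21 20 7
f 14 20 21
f 4 21 26
f 21 7 27
f 26 27 9
f 21 27 26
f 4 26 30
f 26 9 33
f 30 33 10
f 26 33 30
f 5 31 19
f 31 10 32
f 19 32 6
f 31 32 19
f 3 15 39
f 15 5 40
f 39 40 12
f 15 40 39
f 7 20 36
f 20 3 35
f 36 35 11
f 20 35 36
f 9 27 28
f 27 7 24
f 28 24 8
f 27 24 28
f 10 33 29
f 33 9 25
f 29 25 2
f 33 25 29
f 44 46 43
f 47 44 43
f 43 46 45
f 45 47 43
f 44 50 46
f 48 44 47
f 48 50 44
f 46 50 45
f 49 47 45
f 45 50 49
f 49 48 47
f 50 48 49
f 52 54 51
f 55 52 51
f 51 54 53
f 53 55 51
f 52 58 54
f 56 52 55
f 56 58 52
f 54 58 53
f 57 55 53
f 53 58 57
f 57 56 55
f 58 56 57
f 60 62 59
f 63 60 59
f 59 62 61
f 61 63 59
f 60 66 62
f 64 60 63
f 64 66 60
f 62 66 61
f 65 63 61
f 61 66 65
f 65 64 63
f 66 64 65
f 68 67 70
f 68 70 69
f 70 67 71
f 70 71 69
f 71 67 72
f 71 72 69
f 72 67 73
f 72 73 69
f 73 67 74
f 73 74 69
f 74 67 75
f 74 75 69
f 75 67 76
f 75 76 69
f 76 67 68
f 76 68 69



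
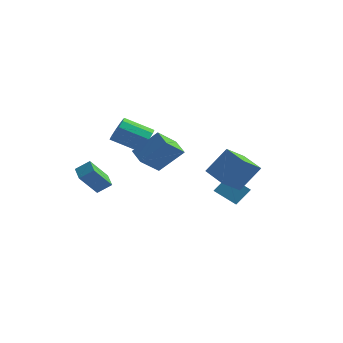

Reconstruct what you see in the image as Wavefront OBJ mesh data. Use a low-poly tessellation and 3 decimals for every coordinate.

v -2.018 2.022 -2.249
v -2.367 0.611 -1.088
v -2.963 2.606 -1.823
v -3.312 1.195 -0.662
v -0.828 2.905 -0.818
v -1.177 1.494 0.343
v -1.773 3.489 -0.392
v -2.122 2.078 0.769
v 4.318 0.35 -1.656
v 4.015 -1.054 -0.673
v 2.904 0.932 -1.26
v 2.601 -0.471 -0.276
v 5.119 1.251 -0.124
v 4.816 -0.152 0.86
v 3.705 1.834 0.273
v 3.402 0.43 1.256
v -4.207 -3.196 -0.698
v -3.535 -2.705 -0.108
v -3.742 -2.132 -2.113
v -3.07 -1.642 -1.523
v -3.45 -3.898 -0.977
v -2.778 -3.408 -0.387
v -2.985 -2.835 -2.392
v -2.313 -2.344 -1.802
v -0.989 -0.812 1.363
v -0.727 -0.456 2.124
v -2.229 -1.172 2.977
v -2.491 -1.528 2.217
v -1.044 -0.094 1.87
v -2.545 -0.81 2.723
v -1.34 -0.007 1.422
v -2.842 -0.723 2.275
v -1.502 -0.227 0.952
v -3.004 -0.943 1.805
v -1.468 -0.671 0.639
v -2.97 -1.387 1.492
v -1.251 -1.168 0.603
v -2.753 -1.884 1.456
v -0.935 -1.53 0.857
v -2.436 -2.246 1.71
v -0.638 -1.617 1.305
v -2.14 -2.333 2.158
v -0.476 -1.397 1.775
v -1.978 -2.113 2.628
v -0.51 -0.953 2.088
v -2.012 -1.669 2.941
v 2.571 2.971 -4.186
v 3.394 1.554 -3.465
v 1.283 2.672 -3.303
v 2.105 1.255 -2.582
v 3.055 3.745 -3.218
v 3.877 2.328 -2.497
v 1.766 3.446 -2.335
v 2.589 2.029 -1.614
f 2 4 1
f 5 2 1
f 1 4 3
f 3 5 1
f 2 8 4
f 6 2 5
f 6 8 2
f 4 8 3
f 7 5 3
f 3 8 7
f 7 6 5
f 8 6 7
f 10 12 9
f 13 10 9
f 9 12 11
f 11 13 9
f 10 16 12
f 14 10 13
f 14 16 10
f 12 16 11
f 15 13 11
f 11 16 15
f 15 14 13
f 16 14 15
f 18 20 17
f 21 18 17
f 17 20 19
f 19 21 17
f 18 24 20
f 22 18 21
f 22 24 18
f 20 24 19
f 23 21 19
f 19 24 23
f 23 22 21
f 24 22 23
f 26 25 29
f 26 29 27
f 27 29 30
f 27 30 28
f 29 25 31
f 29 31 30
f 30 31 32
f 30 32 28
f 31 25 33
f 31 33 32
f 32 33 34
f 32 34 28
f 33 25 35
f 33 35 34
f 34 35 36
f 34 36 28
f 35 25 37
f 35 37 36
f 36 37 38
f 36 38 28
f 37 25 39
f 37 39 38
f 38 39 40
f 38 40 28
f 39 25 41
f 39 41 40
f 40 41 42
f 40 42 28
f 41 25 43
f 41 43 42
f 42 43 44
f 42 44 28
f 43 25 45
f 43 45 44
f 44 45 46
f 44 46 28
f 45 25 26
f 45 26 46
f 46 26 27
f 46 27 28
f 48 50 47
f 51 48 47
f 47 50 49
f 49 51 47
f 48 54 50
f 52 48 51
f 52 54 48
f 50 54 49
f 53 51 49
f 49 54 53
f 53 52 51
f 54 52 53



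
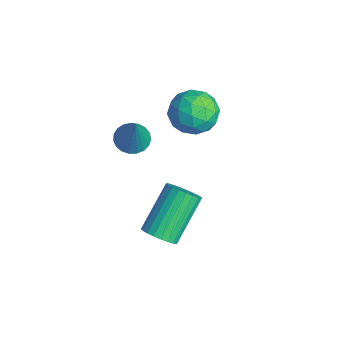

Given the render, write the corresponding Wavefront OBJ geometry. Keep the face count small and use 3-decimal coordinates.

v 0.097 -0.577 -3.813
v 0.618 -0.13 -3.885
v -0.256 1.103 -2.56
v -0.777 0.657 -2.487
v 0.448 -0.044 -4.076
v -0.425 1.189 -2.751
v 0.225 -0.04 -4.227
v -0.648 1.193 -2.902
v -0.017 -0.117 -4.315
v -0.891 1.116 -2.99
v -0.242 -0.265 -4.326
v -1.116 0.968 -3.001
v -0.416 -0.459 -4.26
v -1.289 0.774 -2.934
v -0.511 -0.672 -4.125
v -1.385 0.561 -2.799
v -0.514 -0.87 -3.942
v -1.388 0.363 -2.617
v -0.424 -1.023 -3.74
v -1.298 0.21 -2.415
v -0.255 -1.109 -3.549
v -1.128 0.124 -2.224
v -0.032 -1.113 -3.398
v -0.905 0.12 -2.073
v 0.211 -1.036 -3.31
v -0.663 0.197 -1.985
v 0.436 -0.888 -3.299
v -0.438 0.345 -1.974
v 0.609 -0.694 -3.366
v -0.264 0.539 -2.04
v 0.705 -0.481 -3.501
v -0.169 0.752 -2.175
v 0.708 -0.283 -3.683
v -0.166 0.95 -2.358
v -2.322 2.423 0.185
v -1.606 1.898 -0.198
v -2.834 1.162 0.958
v -2.118 0.637 0.575
v -1.919 1.325 1.225
v -1.602 2.105 0.747
v -2.838 0.955 0.013
v -2.521 1.735 -0.465
v -1.925 0.991 -0.304
v -1.357 1.219 0.445
v -3.083 1.841 0.315
v -2.515 2.069 1.064
v -1.919 2.271 -0.074
v -2.521 0.789 0.834
v -2.404 1.194 1.216
v -1.983 0.885 0.991
v -1.917 2.393 0.481
v -1.496 2.084 0.256
v -1.68 1.747 1.092
v -2.944 0.976 0.504
v -2.523 0.667 0.279
v -2.457 2.175 -0.231
v -2.036 1.866 -0.456
v -2.76 1.313 -0.332
v -1.685 1.429 -0.362
v -1.986 0.688 0.093
v -2.409 0.875 -0.238
v -2.224 1.333 -0.519
v -1.352 1.563 0.078
v -1.652 0.822 0.533
v -1.535 1.227 0.915
v -1.349 1.685 0.634
v -1.539 1.03 0.016
v -2.788 2.238 0.227
v -3.088 1.497 0.682
v -3.091 1.375 0.126
v -2.905 1.833 -0.155
v -2.454 2.372 0.667
v -2.755 1.631 1.122
v -2.216 1.727 1.279
v -2.031 2.185 0.998
v -2.901 2.03 0.744
v -2.115 -0.751 -0.224
v -1.558 -0.515 -0.464
v -1.345 -0.869 1.444
v -1.687 -0.29 -0.388
v -1.889 -0.144 -0.284
v -2.131 -0.103 -0.17
v -2.369 -0.174 -0.065
v -2.564 -0.345 0.012
v -2.681 -0.586 0.049
v -2.7 -0.855 0.039
v -2.618 -1.106 -0.017
v -2.448 -1.296 -0.108
v -2.221 -1.392 -0.22
v -1.976 -1.376 -0.332
v -1.755 -1.253 -0.425
v -1.595 -1.042 -0.484
v -1.526 -0.782 -0.497
f 2 1 5
f 2 5 3
f 3 5 6
f 3 6 4
f 5 1 7
f 5 7 6
f 6 7 8
f 6 8 4
f 7 1 9
f 7 9 8
f 8 9 10
f 8 10 4
f 9 1 11
f 9 11 10
f 10 11 12
f 10 12 4
f 11 1 13
f 11 13 12
f 12 13 14
f 12 14 4
f 13 1 15
f 13 15 14
f 14 15 16
f 14 16 4
f 15 1 17
f 15 17 16
f 16 17 18
f 16 18 4
f 17 1 19
f 17 19 18
f 18 19 20
f 18 20 4
f 19 1 21
f 19 21 20
f 20 21 22
f 20 22 4
f 21 1 23
f 21 23 22
f 22 23 24
f 22 24 4
f 23 1 25
f 23 25 24
f 24 25 26
f 24 26 4
f 25 1 27
f 25 27 26
f 26 27 28
f 26 28 4
f 27 1 29
f 27 29 28
f 28 29 30
f 28 30 4
f 29 1 31
f 29 31 30
f 30 31 32
f 30 32 4
f 31 1 33
f 31 33 32
f 32 33 34
f 32 34 4
f 33 1 2
f 33 2 34
f 34 2 3
f 34 3 4
f 35 72 51
f 72 46 75
f 51 75 40
f 72 75 51
f 35 51 47
f 51 40 52
f 47 52 36
f 51 52 47
f 35 47 56
f 47 36 57
f 56 57 42
f 47 57 56
f 35 56 68
f 56 42 71
f 68 71 45
f 56 71 68
f 35 68 72
f 68 45 76
f 72 76 46
f 68 76 72
f 36 52 63
f 52 40 66
f 63 66 44
f 52 66 63
f 40 75 53
f 75 46 74
f 53 74 39
f 75 74 53
f 46 76 73
f 76 45 69
f 73 69 37
f 76 69 73
f 45 71 70
f 71 42 58
f 70 58 41
f 71 58 70
f 42 57 62
f 57 36 59
f 62 59 43
f 57 59 62
f 38 64 50
f 64 44 65
f 50 65 39
f 64 65 50
f 38 50 48
f 50 39 49
f 48 49 37
f 50 49 48
f 38 48 55
f 48 37 54
f 55 54 41
f 48 54 55
f 38 55 60
f 55 41 61
f 60 61 43
f 55 61 60
f 38 60 64
f 60 43 67
f 64 67 44
f 60 67 64
f 39 65 53
f 65 44 66
f 53 66 40
f 65 66 53
f 37 49 73
f 49 39 74
f 73 74 46
f 49 74 73
f 41 54 70
f 54 37 69
f 70 69 45
f 54 69 70
f 43 61 62
f 61 41 58
f 62 58 42
f 61 58 62
f 44 67 63
f 67 43 59
f 63 59 36
f 67 59 63
f 78 77 80
f 78 80 79
f 80 77 81
f 80 81 79
f 81 77 82
f 81 82 79
f 82 77 83
f 82 83 79
f 83 77 84
f 83 84 79
f 84 77 85
f 84 85 79
f 85 77 86
f 85 86 79
f 86 77 87
f 86 87 79
f 87 77 88
f 87 88 79
f 88 77 89
f 88 89 79
f 89 77 90
f 89 90 79
f 90 77 91
f 90 91 79
f 91 77 92
f 91 92 79
f 92 77 93
f 92 93 79
f 93 77 78
f 93 78 79



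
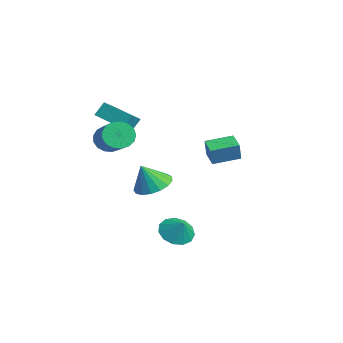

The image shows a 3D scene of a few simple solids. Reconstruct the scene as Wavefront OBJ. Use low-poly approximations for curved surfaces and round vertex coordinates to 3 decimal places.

v -1.471 -3.85 2.443
v -1.098 -3.458 1.787
v 0.803 -3.599 2.781
v 0.431 -3.99 3.437
v -1.205 -3.153 2.034
v 0.696 -3.294 3.028
v -1.373 -3.008 2.375
v 0.528 -3.149 3.369
v -1.563 -3.056 2.732
v 0.338 -3.196 3.726
v -1.732 -3.285 3.022
v 0.169 -3.426 4.016
v -1.841 -3.644 3.18
v 0.06 -3.784 4.174
v -1.865 -4.05 3.169
v 0.036 -4.19 4.163
v -1.799 -4.41 2.991
v 0.102 -4.551 3.986
v -1.657 -4.642 2.688
v 0.244 -4.782 3.683
v -1.473 -4.692 2.329
v 0.428 -4.833 3.323
v -1.288 -4.549 1.996
v 0.613 -4.69 2.99
v -1.145 -4.246 1.765
v 0.756 -4.387 2.759
v -1.077 -3.853 1.69
v 0.824 -3.993 2.684
v -3.41 2.013 -0.243
v -3.136 1.802 0.832
v -3.234 3.532 0.01
v -2.96 3.321 1.086
v -2.36 1.939 -0.526
v -2.086 1.728 0.55
v -2.184 3.458 -0.272
v -1.91 3.247 0.803
v 1.659 -1.484 -3.009
v 2.39 -1.411 -3.612
v 2.321 -1.356 -2.191
v 2.205 -0.914 -3.539
v 1.846 -0.598 -3.298
v 1.428 -0.563 -2.965
v 1.083 -0.821 -2.647
v 0.922 -1.288 -2.443
v 0.994 -1.818 -2.419
v 1.278 -2.242 -2.582
v 1.682 -2.425 -2.881
v 2.08 -2.309 -3.221
v 2.343 -1.931 -3.493
v -2.706 -1.162 -1.658
v -1.75 -0.69 -1.434
v -2.714 -1.818 -0.242
v -2.102 -0.34 -1.274
v -2.593 -0.179 -1.202
v -3.11 -0.243 -1.234
v -3.534 -0.517 -1.364
v -3.769 -0.94 -1.56
v -3.76 -1.413 -1.78
v -3.51 -1.829 -1.971
v -3.075 -2.092 -2.09
v -2.556 -2.142 -2.111
v -2.072 -1.968 -2.027
v -1.733 -1.609 -1.859
v -1.616 -1.147 -1.645
v -3.535 -3.56 3.049
v -3.643 -3.017 3.797
v -1.901 -2.6 2.588
v -2.009 -2.058 3.336
v -3.071 -4.122 3.524
v -3.179 -3.58 4.272
v -1.437 -3.163 3.063
v -1.545 -2.62 3.811
f 2 1 5
f 2 5 3
f 3 5 6
f 3 6 4
f 5 1 7
f 5 7 6
f 6 7 8
f 6 8 4
f 7 1 9
f 7 9 8
f 8 9 10
f 8 10 4
f 9 1 11
f 9 11 10
f 10 11 12
f 10 12 4
f 11 1 13
f 11 13 12
f 12 13 14
f 12 14 4
f 13 1 15
f 13 15 14
f 14 15 16
f 14 16 4
f 15 1 17
f 15 17 16
f 16 17 18
f 16 18 4
f 17 1 19
f 17 19 18
f 18 19 20
f 18 20 4
f 19 1 21
f 19 21 20
f 20 21 22
f 20 22 4
f 21 1 23
f 21 23 22
f 22 23 24
f 22 24 4
f 23 1 25
f 23 25 24
f 24 25 26
f 24 26 4
f 25 1 27
f 25 27 26
f 26 27 28
f 26 28 4
f 27 1 2
f 27 2 28
f 28 2 3
f 28 3 4
f 30 32 29
f 33 30 29
f 29 32 31
f 31 33 29
f 30 36 32
f 34 30 33
f 34 36 30
f 32 36 31
f 35 33 31
f 31 36 35
f 35 34 33
f 36 34 35
f 38 37 40
f 38 40 39
f 40 37 41
f 40 41 39
f 41 37 42
f 41 42 39
f 42 37 43
f 42 43 39
f 43 37 44
f 43 44 39
f 44 37 45
f 44 45 39
f 45 37 46
f 45 46 39
f 46 37 47
f 46 47 39
f 47 37 48
f 47 48 39
f 48 37 49
f 48 49 39
f 49 37 38
f 49 38 39
f 51 50 53
f 51 53 52
f 53 50 54
f 53 54 52
f 54 50 55
f 54 55 52
f 55 50 56
f 55 56 52
f 56 50 57
f 56 57 52
f 57 50 58
f 57 58 52
f 58 50 59
f 58 59 52
f 59 50 60
f 59 60 52
f 60 50 61
f 60 61 52
f 61 50 62
f 61 62 52
f 62 50 63
f 62 63 52
f 63 50 64
f 63 64 52
f 64 50 51
f 64 51 52
f 66 68 65
f 69 66 65
f 65 68 67
f 67 69 65
f 66 72 68
f 70 66 69
f 70 72 66
f 68 72 67
f 71 69 67
f 67 72 71
f 71 70 69
f 72 70 71



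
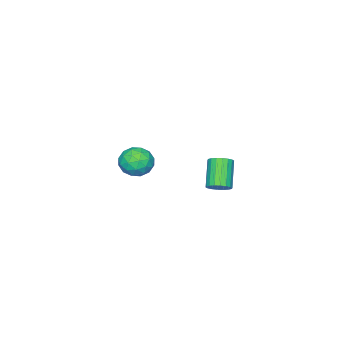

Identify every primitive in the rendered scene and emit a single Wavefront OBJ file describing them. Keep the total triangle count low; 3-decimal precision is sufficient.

v 2.059 -1.413 -2.72
v 2.849 -1.258 -2.382
v 2.271 -2.802 -2.578
v 3.061 -2.647 -2.24
v 2.344 -2.436 -1.789
v 2.213 -1.578 -1.877
v 2.907 -2.482 -3.083
v 2.776 -1.624 -3.171
v 3.373 -1.919 -2.606
v 3.025 -1.89 -1.806
v 2.095 -2.17 -3.154
v 1.747 -2.141 -2.354
v 2.435 -1.214 -2.563
v 2.685 -2.846 -2.397
v 2.263 -2.723 -2.132
v 2.727 -2.631 -1.933
v 2.062 -1.402 -2.266
v 2.526 -1.311 -2.068
v 2.229 -2.003 -1.719
v 2.594 -2.749 -2.892
v 3.058 -2.658 -2.694
v 2.393 -1.429 -3.027
v 2.857 -1.337 -2.828
v 2.891 -2.057 -3.241
v 3.207 -1.511 -2.496
v 3.332 -2.327 -2.413
v 3.242 -2.23 -2.909
v 3.165 -1.726 -2.96
v 3.003 -1.494 -2.026
v 3.127 -2.311 -1.943
v 2.706 -2.187 -1.678
v 2.629 -1.682 -1.73
v 3.311 -1.882 -2.158
v 1.993 -1.749 -3.017
v 2.117 -2.566 -2.934
v 2.491 -2.378 -3.23
v 2.414 -1.873 -3.282
v 1.788 -1.733 -2.547
v 1.913 -2.549 -2.464
v 1.955 -2.334 -2
v 1.878 -1.83 -2.051
v 1.809 -2.178 -2.802
v 4.348 3.888 -1.082
v 4.628 3.404 -1.105
v 3.792 2.867 -0.022
v 3.512 3.352 0.002
v 4.759 3.536 -0.939
v 3.923 2.999 0.144
v 4.809 3.737 -0.801
v 3.973 3.201 0.282
v 4.767 3.969 -0.719
v 3.931 3.432 0.365
v 4.642 4.184 -0.708
v 3.806 3.648 0.375
v 4.459 4.341 -0.772
v 3.623 3.805 0.312
v 4.254 4.408 -0.897
v 3.418 3.872 0.187
v 4.068 4.373 -1.058
v 3.232 3.836 0.025
v 3.937 4.241 -1.224
v 3.101 3.704 -0.141
v 3.887 4.039 -1.362
v 3.051 3.503 -0.279
v 3.929 3.808 -1.445
v 3.093 3.271 -0.361
v 4.054 3.592 -1.455
v 3.218 3.056 -0.372
v 4.237 3.435 -1.392
v 3.401 2.899 -0.308
v 4.442 3.368 -1.267
v 3.606 2.832 -0.183
f 1 38 17
f 38 12 41
f 17 41 6
f 38 41 17
f 1 17 13
f 17 6 18
f 13 18 2
f 17 18 13
f 1 13 22
f 13 2 23
f 22 23 8
f 13 23 22
f 1 22 34
f 22 8 37
f 34 37 11
f 22 37 34
f 1 34 38
f 34 11 42
f 38 42 12
f 34 42 38
f 2 18 29
f 18 6 32
f 29 32 10
f 18 32 29
f 6 41 19
f 41 12 40
f 19 40 5
f 41 40 19
f 12 42 39
f 42 11 35
f 39 35 3
f 42 35 39
f 11 37 36
f 37 8 24
f 36 24 7
f 37 24 36
f 8 23 28
f 23 2 25
f 28 25 9
f 23 25 28
f 4 30 16
f 30 10 31
f 16 31 5
f 30 31 16
f 4 16 14
f 16 5 15
f 14 15 3
f 16 15 14
f 4 14 21
f 14 3 20
f 21 20 7
f 14 20 21
f 4 21 26
f 21 7 27
f 26 27 9
f 21 27 26
f 4 26 30
f 26 9 33
f 30 33 10
f 26 33 30
f 5 31 19
f 31 10 32
f 19 32 6
f 31 32 19
f 3 15 39
f 15 5 40
f 39 40 12
f 15 40 39
f 7 20 36
f 20 3 35
f 36 35 11
f 20 35 36
f 9 27 28
f 27 7 24
f 28 24 8
f 27 24 28
f 10 33 29
f 33 9 25
f 29 25 2
f 33 25 29
f 44 43 47
f 44 47 45
f 45 47 48
f 45 48 46
f 47 43 49
f 47 49 48
f 48 49 50
f 48 50 46
f 49 43 51
f 49 51 50
f 50 51 52
f 50 52 46
f 51 43 53
f 51 53 52
f 52 53 54
f 52 54 46
f 53 43 55
f 53 55 54
f 54 55 56
f 54 56 46
f 55 43 57
f 55 57 56
f 56 57 58
f 56 58 46
f 57 43 59
f 57 59 58
f 58 59 60
f 58 60 46
f 59 43 61
f 59 61 60
f 60 61 62
f 60 62 46
f 61 43 63
f 61 63 62
f 62 63 64
f 62 64 46
f 63 43 65
f 63 65 64
f 64 65 66
f 64 66 46
f 65 43 67
f 65 67 66
f 66 67 68
f 66 68 46
f 67 43 69
f 67 69 68
f 68 69 70
f 68 70 46
f 69 43 71
f 69 71 70
f 70 71 72
f 70 72 46
f 71 43 44
f 71 44 72
f 72 44 45
f 72 45 46



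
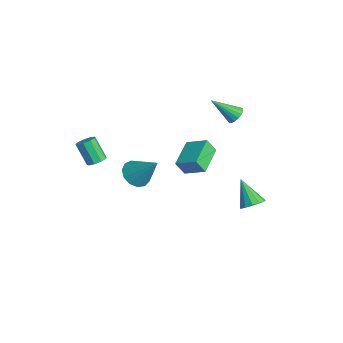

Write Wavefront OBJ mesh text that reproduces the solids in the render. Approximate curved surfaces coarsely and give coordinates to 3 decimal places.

v -4.433 3.276 -3.521
v -4.537 2.827 -2.737
v -3.619 4.06 -2.965
v -3.723 3.612 -2.18
v -3.157 2.248 -3.94
v -3.261 1.8 -3.155
v -2.343 3.033 -3.383
v -2.447 2.584 -2.599
v 1.22 -1.624 0.401
v 1.881 -1.779 0.017
v 2.12 -0.896 1.659
v 1.749 -1.382 -0.118
v 1.45 -1.062 -0.089
v 1.077 -0.92 0.096
v 0.75 -1.001 0.378
v 0.571 -1.28 0.666
v 0.599 -1.668 0.871
v 0.823 -2.042 0.926
v 1.174 -2.283 0.815
v 1.538 -2.315 0.572
v 1.802 -2.127 0.274
v 2.885 3.462 -1.872
v 3.342 3.616 -1.452
v 1.915 3.218 -0.728
v 3.171 3.923 -1.532
v 2.909 4.083 -1.72
v 2.639 4.047 -1.956
v 2.447 3.825 -2.166
v 2.395 3.487 -2.283
v 2.498 3.142 -2.269
v 2.724 2.898 -2.129
v 3.001 2.834 -1.908
v 3.242 2.968 -1.675
v 3.369 3.26 -1.505
v -3.22 -2.193 -1.902
v -2.796 -2.089 -1.62
v -3.455 -2.443 -0.496
v -3.88 -2.547 -0.778
v -2.998 -1.798 -1.647
v -3.658 -2.152 -0.523
v -3.304 -1.691 -1.793
v -3.964 -2.045 -0.67
v -3.571 -1.82 -1.99
v -4.231 -2.174 -0.867
v -3.674 -2.123 -2.146
v -4.333 -2.477 -1.022
v -3.564 -2.459 -2.187
v -4.224 -2.813 -1.064
v -3.294 -2.67 -2.095
v -3.953 -3.024 -0.972
v -2.989 -2.658 -1.912
v -3.648 -3.012 -0.789
v -2.792 -2.429 -1.725
v -3.452 -2.783 -0.601
v -2.137 4.484 0.6
v -1.733 4.624 0.929
v -2.603 3.376 1.64
v -1.928 4.776 1.003
v -2.172 4.861 0.985
v -2.407 4.86 0.879
v -2.581 4.772 0.708
v -2.653 4.619 0.513
v -2.607 4.435 0.338
v -2.453 4.262 0.222
v -2.227 4.14 0.193
v -1.981 4.097 0.257
v -1.77 4.143 0.4
v -1.644 4.266 0.588
v -1.63 4.44 0.779
f 2 4 1
f 5 2 1
f 1 4 3
f 3 5 1
f 2 8 4
f 6 2 5
f 6 8 2
f 4 8 3
f 7 5 3
f 3 8 7
f 7 6 5
f 8 6 7
f 10 9 12
f 10 12 11
f 12 9 13
f 12 13 11
f 13 9 14
f 13 14 11
f 14 9 15
f 14 15 11
f 15 9 16
f 15 16 11
f 16 9 17
f 16 17 11
f 17 9 18
f 17 18 11
f 18 9 19
f 18 19 11
f 19 9 20
f 19 20 11
f 20 9 21
f 20 21 11
f 21 9 10
f 21 10 11
f 23 22 25
f 23 25 24
f 25 22 26
f 25 26 24
f 26 22 27
f 26 27 24
f 27 22 28
f 27 28 24
f 28 22 29
f 28 29 24
f 29 22 30
f 29 30 24
f 30 22 31
f 30 31 24
f 31 22 32
f 31 32 24
f 32 22 33
f 32 33 24
f 33 22 34
f 33 34 24
f 34 22 23
f 34 23 24
f 36 35 39
f 36 39 37
f 37 39 40
f 37 40 38
f 39 35 41
f 39 41 40
f 40 41 42
f 40 42 38
f 41 35 43
f 41 43 42
f 42 43 44
f 42 44 38
f 43 35 45
f 43 45 44
f 44 45 46
f 44 46 38
f 45 35 47
f 45 47 46
f 46 47 48
f 46 48 38
f 47 35 49
f 47 49 48
f 48 49 50
f 48 50 38
f 49 35 51
f 49 51 50
f 50 51 52
f 50 52 38
f 51 35 53
f 51 53 52
f 52 53 54
f 52 54 38
f 53 35 36
f 53 36 54
f 54 36 37
f 54 37 38
f 56 55 58
f 56 58 57
f 58 55 59
f 58 59 57
f 59 55 60
f 59 60 57
f 60 55 61
f 60 61 57
f 61 55 62
f 61 62 57
f 62 55 63
f 62 63 57
f 63 55 64
f 63 64 57
f 64 55 65
f 64 65 57
f 65 55 66
f 65 66 57
f 66 55 67
f 66 67 57
f 67 55 68
f 67 68 57
f 68 55 69
f 68 69 57
f 69 55 56
f 69 56 57



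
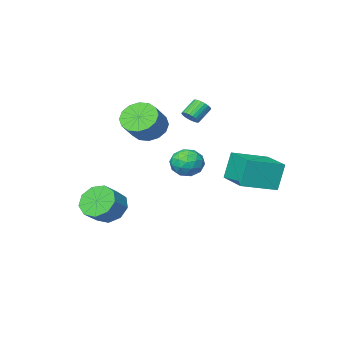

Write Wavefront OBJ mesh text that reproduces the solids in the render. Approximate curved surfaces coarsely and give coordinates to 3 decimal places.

v 0.413 3.186 2.486
v 0.883 3.252 1.692
v 0.917 1.788 2.668
v 1.387 1.854 1.874
v 1.65 2.351 2.609
v 1.338 3.215 2.496
v 0.462 1.825 1.864
v 0.15 2.689 1.751
v 0.913 2.411 1.307
v 1.647 2.736 1.767
v 0.153 2.304 2.593
v 0.887 2.629 3.053
v 0.604 3.342 2.073
v 1.196 1.698 2.287
v 1.351 1.99 2.719
v 1.627 2.029 2.252
v 0.871 3.32 2.546
v 1.147 3.358 2.079
v 1.598 2.829 2.618
v 0.653 1.682 2.281
v 0.929 1.72 1.814
v 0.173 3.011 2.108
v 0.449 3.05 1.641
v 0.202 2.211 1.742
v 0.897 2.886 1.38
v 1.194 2.064 1.487
v 0.65 2.047 1.481
v 0.467 2.555 1.415
v 1.329 3.077 1.65
v 1.625 2.255 1.757
v 1.78 2.547 2.189
v 1.596 3.055 2.123
v 1.346 2.582 1.424
v 0.175 2.785 2.603
v 0.471 1.963 2.71
v 0.204 1.985 2.237
v 0.02 2.493 2.171
v 0.606 2.976 2.873
v 0.903 2.154 2.98
v 1.333 2.485 2.945
v 1.15 2.993 2.879
v 0.454 2.458 2.936
v -3.056 3.128 0.34
v -3.505 3.093 1.959
v -2.687 5.21 0.488
v -3.136 5.176 2.106
v -1.104 2.744 0.874
v -1.553 2.71 2.492
v -0.735 4.827 1.021
v -1.184 4.792 2.64
v 3.178 -1.31 -1.681
v 3.872 -1.41 -2.515
v 4.817 -1.03 -1.773
v 4.122 -0.93 -0.939
v 3.586 -0.722 -2.503
v 4.531 -0.341 -1.761
v 3.108 -0.309 -2.106
v 4.053 0.071 -1.365
v 2.663 -0.365 -1.511
v 3.608 0.016 -0.769
v 2.459 -0.863 -0.995
v 3.403 -0.482 -0.253
v 2.591 -1.57 -0.8
v 3.535 -1.189 -0.058
v 2.997 -2.156 -1.017
v 3.942 -1.775 -0.275
v 3.488 -2.346 -1.545
v 4.433 -1.966 -0.803
v 3.834 -2.052 -2.136
v 4.779 -1.671 -1.395
v -2.366 -2.529 3.332
v -2.01 -2.796 3.672
v -2.838 -2.938 4.428
v -3.194 -2.671 4.088
v -1.985 -2.59 3.738
v -2.813 -2.732 4.494
v -2.018 -2.374 3.743
v -2.846 -2.516 4.498
v -2.104 -2.181 3.684
v -2.932 -2.323 4.44
v -2.23 -2.042 3.573
v -3.058 -2.184 4.328
v -2.377 -1.977 3.424
v -3.205 -2.119 4.18
v -2.522 -1.996 3.262
v -3.35 -2.138 4.018
v -2.643 -2.096 3.11
v -3.471 -2.238 3.866
v -2.722 -2.262 2.992
v -3.55 -2.404 3.748
v -2.747 -2.468 2.926
v -3.575 -2.61 3.682
v -2.714 -2.684 2.922
v -3.542 -2.826 3.677
v -2.628 -2.877 2.98
v -3.456 -3.019 3.736
v -2.502 -3.016 3.092
v -3.33 -3.158 3.847
v -2.355 -3.081 3.24
v -3.183 -3.223 3.996
v -2.21 -3.062 3.402
v -3.038 -3.204 4.158
v -2.089 -2.962 3.554
v -2.917 -3.104 4.31
v 0.695 -1.541 3.477
v 1.51 -1.876 2.888
v 2.5 -1.234 3.894
v 1.685 -0.899 4.483
v 1.388 -1.379 2.692
v 2.378 -0.737 3.697
v 1.08 -0.925 2.705
v 2.07 -0.283 3.711
v 0.669 -0.636 2.926
v 1.659 0.006 3.931
v 0.265 -0.59 3.294
v 1.255 0.052 4.3
v -0.024 -0.798 3.712
v 0.966 -0.157 4.717
v -0.12 -1.206 4.066
v 0.87 -0.564 5.072
v 0.002 -1.703 4.263
v 0.992 -1.061 5.268
v 0.31 -2.157 4.249
v 1.3 -1.515 5.255
v 0.721 -2.446 4.029
v 1.711 -1.804 5.034
v 1.125 -2.492 3.66
v 2.115 -1.85 4.666
v 1.414 -2.283 3.243
v 2.404 -1.642 4.248
f 1 38 17
f 38 12 41
f 17 41 6
f 38 41 17
f 1 17 13
f 17 6 18
f 13 18 2
f 17 18 13
f 1 13 22
f 13 2 23
f 22 23 8
f 13 23 22
f 1 22 34
f 22 8 37
f 34 37 11
f 22 37 34
f 1 34 38
f 34 11 42
f 38 42 12
f 34 42 38
f 2 18 29
f 18 6 32
f 29 32 10
f 18 32 29
f 6 41 19
f 41 12 40
f 19 40 5
f 41 40 19
f 12 42 39
f 42 11 35
f 39 35 3
f 42 35 39
f 11 37 36
f 37 8 24
f 36 24 7
f 37 24 36
f 8 23 28
f 23 2 25
f 28 25 9
f 23 25 28
f 4 30 16
f 30 10 31
f 16 31 5
f 30 31 16
f 4 16 14
f 16 5 15
f 14 15 3
f 16 15 14
f 4 14 21
f 14 3 20
f 21 20 7
f 14 20 21
f 4 21 26
f 21 7 27
f 26 27 9
f 21 27 26
f 4 26 30
f 26 9 33
f 30 33 10
f 26 33 30
f 5 31 19
f 31 10 32
f 19 32 6
f 31 32 19
f 3 15 39
f 15 5 40
f 39 40 12
f 15 40 39
f 7 20 36
f 20 3 35
f 36 35 11
f 20 35 36
f 9 27 28
f 27 7 24
f 28 24 8
f 27 24 28
f 10 33 29
f 33 9 25
f 29 25 2
f 33 25 29
f 44 46 43
f 47 44 43
f 43 46 45
f 45 47 43
f 44 50 46
f 48 44 47
f 48 50 44
f 46 50 45
f 49 47 45
f 45 50 49
f 49 48 47
f 50 48 49
f 52 51 55
f 52 55 53
f 53 55 56
f 53 56 54
f 55 51 57
f 55 57 56
f 56 57 58
f 56 58 54
f 57 51 59
f 57 59 58
f 58 59 60
f 58 60 54
f 59 51 61
f 59 61 60
f 60 61 62
f 60 62 54
f 61 51 63
f 61 63 62
f 62 63 64
f 62 64 54
f 63 51 65
f 63 65 64
f 64 65 66
f 64 66 54
f 65 51 67
f 65 67 66
f 66 67 68
f 66 68 54
f 67 51 69
f 67 69 68
f 68 69 70
f 68 70 54
f 69 51 52
f 69 52 70
f 70 52 53
f 70 53 54
f 72 71 75
f 72 75 73
f 73 75 76
f 73 76 74
f 75 71 77
f 75 77 76
f 76 77 78
f 76 78 74
f 77 71 79
f 77 79 78
f 78 79 80
f 78 80 74
f 79 71 81
f 79 81 80
f 80 81 82
f 80 82 74
f 81 71 83
f 81 83 82
f 82 83 84
f 82 84 74
f 83 71 85
f 83 85 84
f 84 85 86
f 84 86 74
f 85 71 87
f 85 87 86
f 86 87 88
f 86 88 74
f 87 71 89
f 87 89 88
f 88 89 90
f 88 90 74
f 89 71 91
f 89 91 90
f 90 91 92
f 90 92 74
f 91 71 93
f 91 93 92
f 92 93 94
f 92 94 74
f 93 71 95
f 93 95 94
f 94 95 96
f 94 96 74
f 95 71 97
f 95 97 96
f 96 97 98
f 96 98 74
f 97 71 99
f 97 99 98
f 98 99 100
f 98 100 74
f 99 71 101
f 99 101 100
f 100 101 102
f 100 102 74
f 101 71 103
f 101 103 102
f 102 103 104
f 102 104 74
f 103 71 72
f 103 72 104
f 104 72 73
f 104 73 74
f 106 105 109
f 106 109 107
f 107 109 110
f 107 110 108
f 109 105 111
f 109 111 110
f 110 111 112
f 110 112 108
f 111 105 113
f 111 113 112
f 112 113 114
f 112 114 108
f 113 105 115
f 113 115 114
f 114 115 116
f 114 116 108
f 115 105 117
f 115 117 116
f 116 117 118
f 116 118 108
f 117 105 119
f 117 119 118
f 118 119 120
f 118 120 108
f 119 105 121
f 119 121 120
f 120 121 122
f 120 122 108
f 121 105 123
f 121 123 122
f 122 123 124
f 122 124 108
f 123 105 125
f 123 125 124
f 124 125 126
f 124 126 108
f 125 105 127
f 125 127 126
f 126 127 128
f 126 128 108
f 127 105 129
f 127 129 128
f 128 129 130
f 128 130 108
f 129 105 106
f 129 106 130
f 130 106 107
f 130 107 108



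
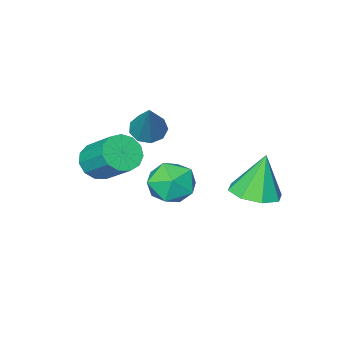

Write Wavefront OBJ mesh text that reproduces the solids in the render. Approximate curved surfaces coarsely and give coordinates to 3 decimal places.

v -1.233 0.341 -2.691
v -0.359 -0.081 -2.451
v -1.727 0.319 -0.929
v -0.329 0.684 -2.433
v -0.829 1.248 -2.566
v -1.566 1.281 -2.772
v -2.107 0.764 -2.931
v -2.137 -0.001 -2.949
v -1.637 -0.565 -2.816
v -0.9 -0.598 -2.61
v -0.242 -2.086 -2.412
v 0.111 -1.526 -3.229
v 0.589 -3.454 -2.991
v 0.942 -2.894 -3.808
v 1.292 -2.687 -2.838
v 0.779 -1.842 -2.481
v -0.079 -3.138 -3.739
v -0.592 -2.293 -3.382
v 0.212 -2.176 -4.049
v 1.059 -1.897 -3.493
v -0.359 -3.083 -2.727
v 0.488 -2.804 -2.171
v 2.799 -3.466 -1.519
v 3.376 -3.816 -1.053
v 3.278 -2.464 0.084
v 2.701 -2.114 -0.381
v 3.598 -3.546 -1.355
v 3.501 -2.194 -0.218
v 3.567 -3.251 -1.709
v 3.469 -1.898 -0.571
v 3.292 -3.024 -2.002
v 3.194 -1.671 -0.865
v 2.86 -2.938 -2.142
v 2.762 -1.585 -1.005
v 2.409 -3.019 -2.084
v 2.311 -1.666 -0.947
v 2.081 -3.242 -1.847
v 1.984 -1.89 -0.709
v 1.982 -3.537 -1.505
v 1.884 -2.184 -0.368
v 2.142 -3.809 -1.167
v 2.044 -2.456 -0.03
v 2.51 -3.972 -0.942
v 2.413 -2.62 0.196
v 2.97 -3.975 -0.899
v 2.873 -2.622 0.238
v 0.266 -4.032 -1.051
v 0.87 -3.848 -1.396
v 0.954 -2.988 0.711
v 0.525 -3.504 -1.465
v 0.059 -3.407 -1.341
v -0.311 -3.602 -1.08
v -0.41 -3.999 -0.806
v -0.194 -4.411 -0.646
v 0.238 -4.646 -0.675
v 0.683 -4.594 -0.88
v 0.933 -4.279 -1.165
f 2 1 4
f 2 4 3
f 4 1 5
f 4 5 3
f 5 1 6
f 5 6 3
f 6 1 7
f 6 7 3
f 7 1 8
f 7 8 3
f 8 1 9
f 8 9 3
f 9 1 10
f 9 10 3
f 10 1 2
f 10 2 3
f 11 22 16
f 11 16 12
f 11 12 18
f 11 18 21
f 11 21 22
f 12 16 20
f 16 22 15
f 22 21 13
f 21 18 17
f 18 12 19
f 14 20 15
f 14 15 13
f 14 13 17
f 14 17 19
f 14 19 20
f 15 20 16
f 13 15 22
f 17 13 21
f 19 17 18
f 20 19 12
f 24 23 27
f 24 27 25
f 25 27 28
f 25 28 26
f 27 23 29
f 27 29 28
f 28 29 30
f 28 30 26
f 29 23 31
f 29 31 30
f 30 31 32
f 30 32 26
f 31 23 33
f 31 33 32
f 32 33 34
f 32 34 26
f 33 23 35
f 33 35 34
f 34 35 36
f 34 36 26
f 35 23 37
f 35 37 36
f 36 37 38
f 36 38 26
f 37 23 39
f 37 39 38
f 38 39 40
f 38 40 26
f 39 23 41
f 39 41 40
f 40 41 42
f 40 42 26
f 41 23 43
f 41 43 42
f 42 43 44
f 42 44 26
f 43 23 45
f 43 45 44
f 44 45 46
f 44 46 26
f 45 23 24
f 45 24 46
f 46 24 25
f 46 25 26
f 48 47 50
f 48 50 49
f 50 47 51
f 50 51 49
f 51 47 52
f 51 52 49
f 52 47 53
f 52 53 49
f 53 47 54
f 53 54 49
f 54 47 55
f 54 55 49
f 55 47 56
f 55 56 49
f 56 47 57
f 56 57 49
f 57 47 48
f 57 48 49



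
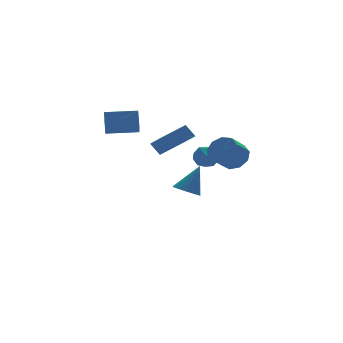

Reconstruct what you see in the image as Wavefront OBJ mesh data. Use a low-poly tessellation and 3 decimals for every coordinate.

v 0.457 -2.276 2.226
v 1.017 -2.794 2.643
v 0.103 -3.163 3.412
v -0.457 -2.644 2.994
v 1.012 -2.256 2.895
v 0.098 -2.624 3.664
v 0.747 -1.726 2.834
v -0.167 -2.095 3.603
v 0.347 -1.454 2.489
v -0.567 -1.822 3.257
v -0.002 -1.566 2.02
v -0.916 -1.935 2.789
v -0.137 -2.01 1.647
v -1.05 -2.379 2.416
v 0.007 -2.579 1.545
v -0.907 -2.948 2.314
v 0.361 -3.005 1.762
v -0.553 -3.374 2.531
v 0.76 -3.091 2.195
v -0.154 -3.459 2.964
v -3.482 4.451 2.312
v -3.925 3.537 3.156
v -3.244 5.073 3.11
v -3.686 4.16 3.954
v -1.874 3.74 2.386
v -2.316 2.827 3.23
v -1.635 4.363 3.184
v -2.078 3.449 4.028
v -0.154 0.934 1.5
v 0.535 0.773 1.894
v -0.115 -0.253 0.946
v 0.574 -0.414 1.34
v -0.121 -0.352 1.75
v -0.145 0.382 2.092
v 0.565 0.138 0.748
v 0.541 0.872 1.09
v 0.98 0.281 1.428
v 0.555 -0.022 2.048
v -0.135 0.542 0.792
v -0.56 0.239 1.412
v 0.569 3.12 -2.107
v 1.248 2.885 -2.458
v 1.471 3.32 -0.493
v 1.248 3.265 -2.505
v 1.092 3.612 -2.46
v 0.816 3.846 -2.335
v 0.483 3.914 -2.157
v 0.17 3.8 -1.968
v -0.051 3.53 -1.811
v -0.131 3.167 -1.722
v -0.05 2.792 -1.72
v 0.172 2.493 -1.808
v 0.486 2.338 -1.964
v 0.818 2.361 -2.153
v 1.093 2.559 -2.331
v -2.328 1.521 2.338
v -2.692 -0.148 3.259
v -0.79 1.571 3.037
v -1.154 -0.098 3.958
v -2.006 1.078 1.662
v -2.37 -0.591 2.583
v -0.468 1.128 2.361
v -0.832 -0.541 3.282
f 2 1 5
f 2 5 3
f 3 5 6
f 3 6 4
f 5 1 7
f 5 7 6
f 6 7 8
f 6 8 4
f 7 1 9
f 7 9 8
f 8 9 10
f 8 10 4
f 9 1 11
f 9 11 10
f 10 11 12
f 10 12 4
f 11 1 13
f 11 13 12
f 12 13 14
f 12 14 4
f 13 1 15
f 13 15 14
f 14 15 16
f 14 16 4
f 15 1 17
f 15 17 16
f 16 17 18
f 16 18 4
f 17 1 19
f 17 19 18
f 18 19 20
f 18 20 4
f 19 1 2
f 19 2 20
f 20 2 3
f 20 3 4
f 22 24 21
f 25 22 21
f 21 24 23
f 23 25 21
f 22 28 24
f 26 22 25
f 26 28 22
f 24 28 23
f 27 25 23
f 23 28 27
f 27 26 25
f 28 26 27
f 29 40 34
f 29 34 30
f 29 30 36
f 29 36 39
f 29 39 40
f 30 34 38
f 34 40 33
f 40 39 31
f 39 36 35
f 36 30 37
f 32 38 33
f 32 33 31
f 32 31 35
f 32 35 37
f 32 37 38
f 33 38 34
f 31 33 40
f 35 31 39
f 37 35 36
f 38 37 30
f 42 41 44
f 42 44 43
f 44 41 45
f 44 45 43
f 45 41 46
f 45 46 43
f 46 41 47
f 46 47 43
f 47 41 48
f 47 48 43
f 48 41 49
f 48 49 43
f 49 41 50
f 49 50 43
f 50 41 51
f 50 51 43
f 51 41 52
f 51 52 43
f 52 41 53
f 52 53 43
f 53 41 54
f 53 54 43
f 54 41 55
f 54 55 43
f 55 41 42
f 55 42 43
f 57 59 56
f 60 57 56
f 56 59 58
f 58 60 56
f 57 63 59
f 61 57 60
f 61 63 57
f 59 63 58
f 62 60 58
f 58 63 62
f 62 61 60
f 63 61 62

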